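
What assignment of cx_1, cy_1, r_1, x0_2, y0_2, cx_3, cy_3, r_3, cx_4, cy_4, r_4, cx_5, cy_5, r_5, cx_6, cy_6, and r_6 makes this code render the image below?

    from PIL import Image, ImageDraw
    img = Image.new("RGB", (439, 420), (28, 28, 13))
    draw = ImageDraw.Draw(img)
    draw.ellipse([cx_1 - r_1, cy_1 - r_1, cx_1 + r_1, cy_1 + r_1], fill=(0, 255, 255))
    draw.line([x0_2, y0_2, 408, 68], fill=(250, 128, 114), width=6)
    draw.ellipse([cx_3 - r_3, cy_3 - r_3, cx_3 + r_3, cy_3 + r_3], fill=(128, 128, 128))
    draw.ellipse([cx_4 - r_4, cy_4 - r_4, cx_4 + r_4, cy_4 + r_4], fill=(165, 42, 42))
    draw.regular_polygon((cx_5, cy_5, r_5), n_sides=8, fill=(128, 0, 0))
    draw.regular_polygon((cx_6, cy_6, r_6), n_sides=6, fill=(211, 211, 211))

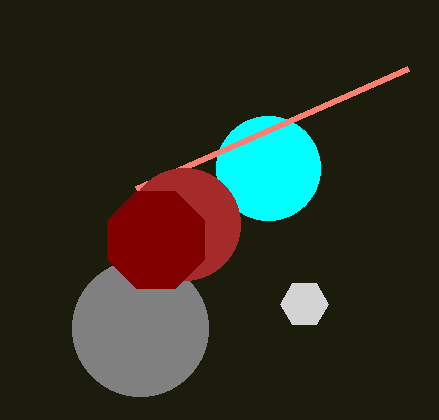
cx_1 = 268; cy_1 = 168; r_1 = 52; x0_2 = 136; y0_2 = 188; cx_3 = 140; cy_3 = 328; r_3 = 68; cx_4 = 184; cy_4 = 224; r_4 = 56; cx_5 = 156; cy_5 = 240; r_5 = 52; cx_6 = 304; cy_6 = 304; r_6 = 24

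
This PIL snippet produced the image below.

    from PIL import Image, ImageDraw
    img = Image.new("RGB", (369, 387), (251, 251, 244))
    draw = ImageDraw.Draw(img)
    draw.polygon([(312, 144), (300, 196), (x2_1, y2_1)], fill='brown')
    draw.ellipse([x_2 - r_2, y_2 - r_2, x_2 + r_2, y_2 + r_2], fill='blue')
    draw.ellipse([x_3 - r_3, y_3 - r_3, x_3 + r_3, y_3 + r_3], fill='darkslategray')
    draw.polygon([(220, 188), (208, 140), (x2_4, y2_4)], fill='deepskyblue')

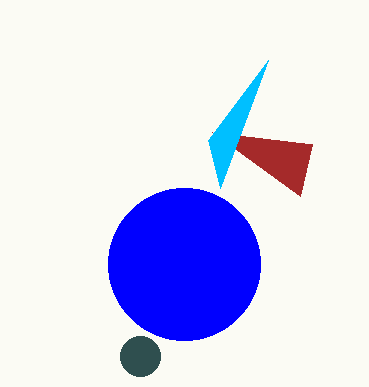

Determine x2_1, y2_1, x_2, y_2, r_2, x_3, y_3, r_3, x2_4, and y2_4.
x2_1 = 212, y2_1 = 132, x_2 = 184, y_2 = 264, r_2 = 76, x_3 = 140, y_3 = 356, r_3 = 20, x2_4 = 268, y2_4 = 60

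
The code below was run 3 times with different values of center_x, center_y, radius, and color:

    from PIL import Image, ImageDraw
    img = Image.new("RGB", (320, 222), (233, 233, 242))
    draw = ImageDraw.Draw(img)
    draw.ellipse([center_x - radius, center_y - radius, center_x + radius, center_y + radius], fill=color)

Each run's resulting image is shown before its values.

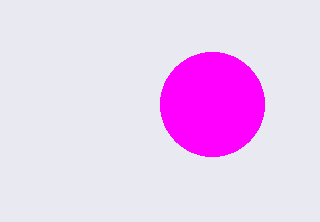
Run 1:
center_x = 212
center_y = 104
radius = 52
color = 'magenta'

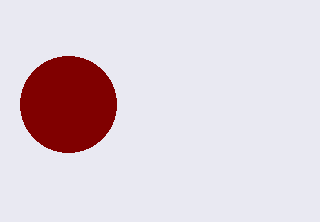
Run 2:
center_x = 68; center_y = 104; radius = 48; color = 'maroon'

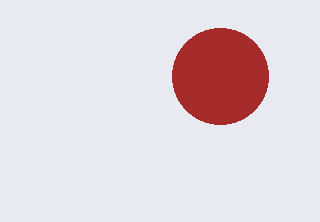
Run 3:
center_x = 220
center_y = 76
radius = 48
color = 'brown'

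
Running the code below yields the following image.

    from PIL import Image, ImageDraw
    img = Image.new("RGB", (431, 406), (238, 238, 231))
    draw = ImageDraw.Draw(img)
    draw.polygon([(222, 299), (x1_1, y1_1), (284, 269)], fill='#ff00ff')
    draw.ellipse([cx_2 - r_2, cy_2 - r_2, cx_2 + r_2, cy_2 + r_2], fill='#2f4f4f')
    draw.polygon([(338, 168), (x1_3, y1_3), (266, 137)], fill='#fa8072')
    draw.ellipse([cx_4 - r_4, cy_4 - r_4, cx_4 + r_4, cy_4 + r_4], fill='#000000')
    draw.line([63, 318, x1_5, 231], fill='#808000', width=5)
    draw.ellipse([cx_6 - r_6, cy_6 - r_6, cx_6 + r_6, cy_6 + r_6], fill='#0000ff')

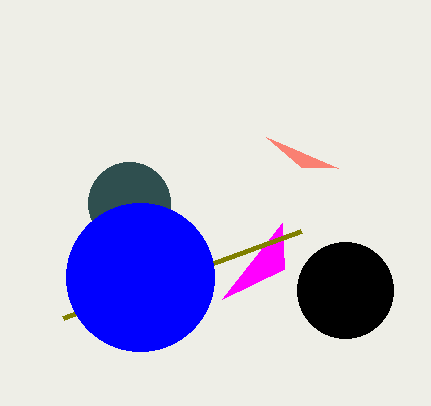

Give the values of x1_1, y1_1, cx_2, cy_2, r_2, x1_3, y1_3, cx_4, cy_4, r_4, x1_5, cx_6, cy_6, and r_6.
x1_1 = 282, y1_1 = 223, cx_2 = 129, cy_2 = 203, r_2 = 41, x1_3 = 301, y1_3 = 167, cx_4 = 345, cy_4 = 290, r_4 = 48, x1_5 = 301, cx_6 = 140, cy_6 = 277, r_6 = 74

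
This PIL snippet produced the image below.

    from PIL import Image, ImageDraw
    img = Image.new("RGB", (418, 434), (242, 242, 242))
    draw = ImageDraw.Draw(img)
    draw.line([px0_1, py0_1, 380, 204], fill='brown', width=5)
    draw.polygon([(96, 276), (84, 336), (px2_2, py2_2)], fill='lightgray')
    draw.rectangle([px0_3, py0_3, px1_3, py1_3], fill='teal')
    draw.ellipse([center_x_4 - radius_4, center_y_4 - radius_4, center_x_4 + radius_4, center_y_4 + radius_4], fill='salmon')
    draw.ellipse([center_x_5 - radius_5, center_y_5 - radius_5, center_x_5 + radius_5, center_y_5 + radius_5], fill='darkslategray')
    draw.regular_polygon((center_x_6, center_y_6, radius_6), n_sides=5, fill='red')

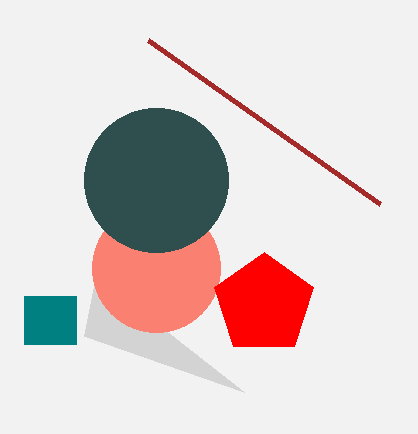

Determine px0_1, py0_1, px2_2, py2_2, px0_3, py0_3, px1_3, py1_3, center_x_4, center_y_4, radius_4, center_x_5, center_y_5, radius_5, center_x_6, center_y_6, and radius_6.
px0_1 = 148, py0_1 = 40, px2_2 = 244, py2_2 = 392, px0_3 = 24, py0_3 = 296, px1_3 = 76, py1_3 = 344, center_x_4 = 156, center_y_4 = 268, radius_4 = 64, center_x_5 = 156, center_y_5 = 180, radius_5 = 72, center_x_6 = 264, center_y_6 = 304, radius_6 = 52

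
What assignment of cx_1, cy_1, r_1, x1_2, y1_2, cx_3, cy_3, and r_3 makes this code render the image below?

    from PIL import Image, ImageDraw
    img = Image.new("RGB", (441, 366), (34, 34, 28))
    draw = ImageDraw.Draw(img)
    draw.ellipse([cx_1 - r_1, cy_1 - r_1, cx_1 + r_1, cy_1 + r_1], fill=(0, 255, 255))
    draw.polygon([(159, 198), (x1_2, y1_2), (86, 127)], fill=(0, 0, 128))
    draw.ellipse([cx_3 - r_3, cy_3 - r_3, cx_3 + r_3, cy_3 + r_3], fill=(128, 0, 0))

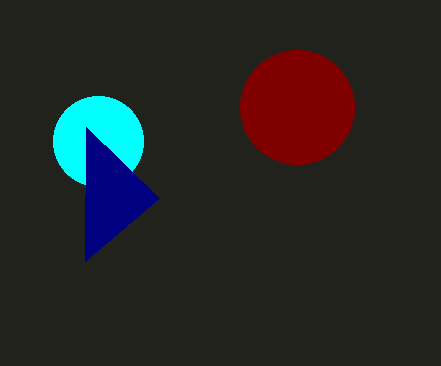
cx_1 = 98; cy_1 = 141; r_1 = 45; x1_2 = 85; y1_2 = 261; cx_3 = 297; cy_3 = 107; r_3 = 57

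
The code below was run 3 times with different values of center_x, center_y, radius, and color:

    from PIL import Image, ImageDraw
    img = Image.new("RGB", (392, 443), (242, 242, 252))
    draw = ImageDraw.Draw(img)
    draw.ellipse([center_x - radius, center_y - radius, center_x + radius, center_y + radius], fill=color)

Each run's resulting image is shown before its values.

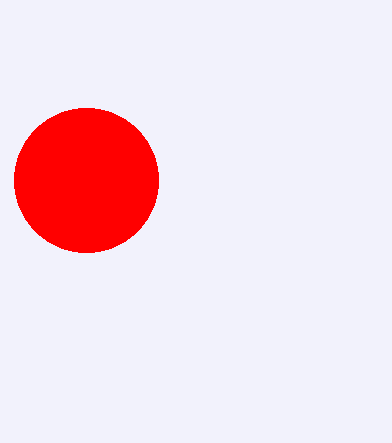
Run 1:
center_x = 86
center_y = 180
radius = 72
color = 'red'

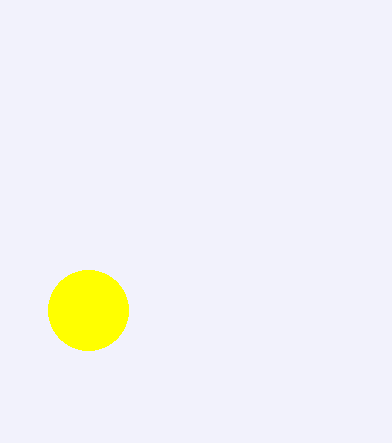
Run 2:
center_x = 88, center_y = 310, radius = 40, color = 'yellow'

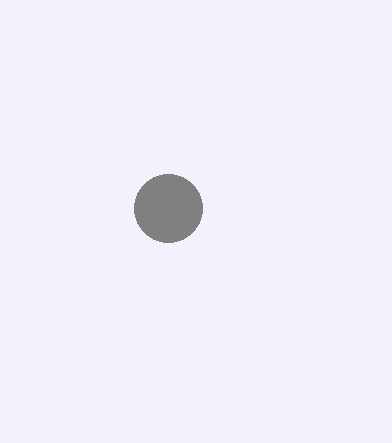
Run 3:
center_x = 168
center_y = 208
radius = 34
color = 'gray'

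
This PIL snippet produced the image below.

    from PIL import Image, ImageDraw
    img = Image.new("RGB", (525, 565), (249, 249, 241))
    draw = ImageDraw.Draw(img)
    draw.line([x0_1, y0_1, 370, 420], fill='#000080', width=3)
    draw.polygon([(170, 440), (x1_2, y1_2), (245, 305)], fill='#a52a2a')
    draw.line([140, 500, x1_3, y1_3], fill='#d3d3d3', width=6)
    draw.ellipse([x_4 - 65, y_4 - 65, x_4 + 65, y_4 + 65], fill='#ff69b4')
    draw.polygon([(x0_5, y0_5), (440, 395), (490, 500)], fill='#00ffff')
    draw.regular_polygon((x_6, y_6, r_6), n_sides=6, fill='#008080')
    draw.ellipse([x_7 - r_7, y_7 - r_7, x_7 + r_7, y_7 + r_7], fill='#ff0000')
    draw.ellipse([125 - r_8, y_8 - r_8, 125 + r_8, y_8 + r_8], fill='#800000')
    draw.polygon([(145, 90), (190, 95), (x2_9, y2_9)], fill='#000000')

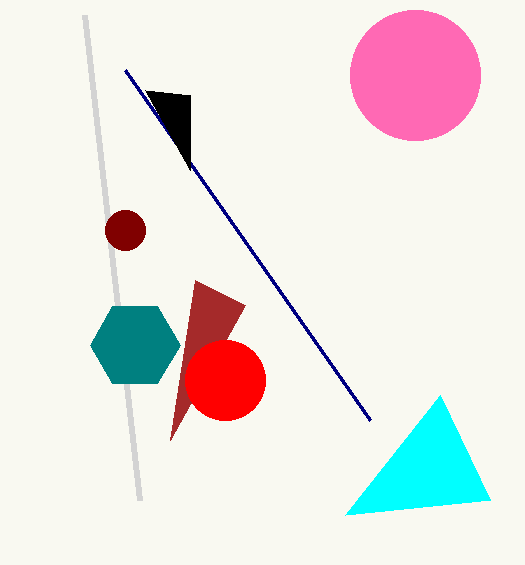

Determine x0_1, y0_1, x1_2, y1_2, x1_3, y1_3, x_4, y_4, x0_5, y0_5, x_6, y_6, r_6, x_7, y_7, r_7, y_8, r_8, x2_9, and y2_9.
x0_1 = 125, y0_1 = 70, x1_2 = 195, y1_2 = 280, x1_3 = 85, y1_3 = 15, x_4 = 415, y_4 = 75, x0_5 = 345, y0_5 = 515, x_6 = 135, y_6 = 345, r_6 = 45, x_7 = 225, y_7 = 380, r_7 = 40, y_8 = 230, r_8 = 20, x2_9 = 190, y2_9 = 170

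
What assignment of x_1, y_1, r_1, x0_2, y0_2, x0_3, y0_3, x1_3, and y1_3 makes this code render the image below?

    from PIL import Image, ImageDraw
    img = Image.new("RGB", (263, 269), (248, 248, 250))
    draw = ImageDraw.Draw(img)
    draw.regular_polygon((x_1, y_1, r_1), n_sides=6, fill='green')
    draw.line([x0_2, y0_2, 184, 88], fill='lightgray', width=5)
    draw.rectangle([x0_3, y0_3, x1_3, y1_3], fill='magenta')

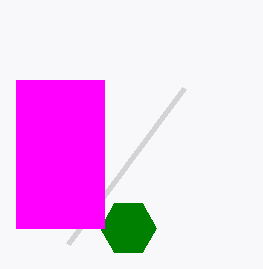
x_1 = 128; y_1 = 228; r_1 = 28; x0_2 = 68; y0_2 = 244; x0_3 = 16; y0_3 = 80; x1_3 = 104; y1_3 = 228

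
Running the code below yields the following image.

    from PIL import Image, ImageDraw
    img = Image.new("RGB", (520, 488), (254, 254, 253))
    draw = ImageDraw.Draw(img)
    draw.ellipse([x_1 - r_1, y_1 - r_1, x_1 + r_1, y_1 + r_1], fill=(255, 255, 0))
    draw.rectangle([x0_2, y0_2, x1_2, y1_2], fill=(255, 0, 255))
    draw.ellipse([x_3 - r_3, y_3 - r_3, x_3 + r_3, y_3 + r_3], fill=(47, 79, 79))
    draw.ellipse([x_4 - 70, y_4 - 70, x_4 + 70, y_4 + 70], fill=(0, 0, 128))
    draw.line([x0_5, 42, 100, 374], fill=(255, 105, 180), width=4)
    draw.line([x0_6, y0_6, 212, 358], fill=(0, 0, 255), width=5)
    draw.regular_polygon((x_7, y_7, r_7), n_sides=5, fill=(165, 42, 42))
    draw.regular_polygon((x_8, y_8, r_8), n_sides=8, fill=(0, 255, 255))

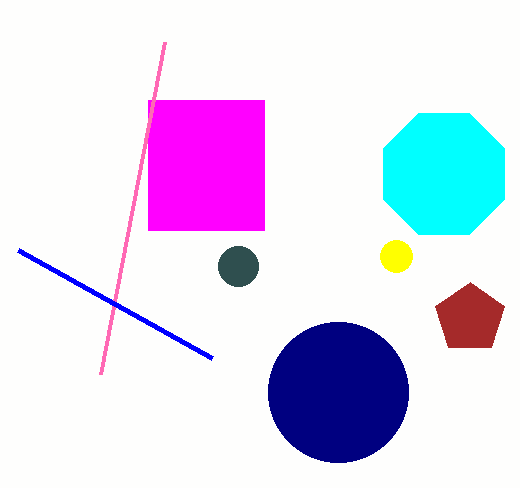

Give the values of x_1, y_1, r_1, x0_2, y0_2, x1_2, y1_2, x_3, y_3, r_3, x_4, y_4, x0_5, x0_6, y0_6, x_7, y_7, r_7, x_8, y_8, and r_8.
x_1 = 396, y_1 = 256, r_1 = 16, x0_2 = 148, y0_2 = 100, x1_2 = 264, y1_2 = 230, x_3 = 238, y_3 = 266, r_3 = 20, x_4 = 338, y_4 = 392, x0_5 = 164, x0_6 = 18, y0_6 = 250, x_7 = 470, y_7 = 318, r_7 = 36, x_8 = 444, y_8 = 174, r_8 = 66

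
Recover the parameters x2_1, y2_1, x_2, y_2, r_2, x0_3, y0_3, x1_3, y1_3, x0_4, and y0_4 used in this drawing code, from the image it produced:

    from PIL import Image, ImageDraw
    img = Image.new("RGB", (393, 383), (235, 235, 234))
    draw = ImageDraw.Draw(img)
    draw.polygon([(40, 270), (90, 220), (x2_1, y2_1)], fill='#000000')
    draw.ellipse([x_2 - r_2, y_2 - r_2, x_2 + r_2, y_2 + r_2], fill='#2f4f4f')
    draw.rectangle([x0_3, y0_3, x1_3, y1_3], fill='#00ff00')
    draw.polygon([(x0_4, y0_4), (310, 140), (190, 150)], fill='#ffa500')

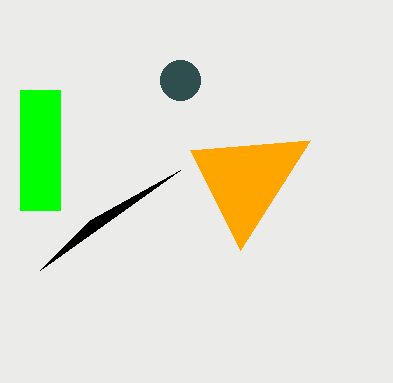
x2_1 = 180
y2_1 = 170
x_2 = 180
y_2 = 80
r_2 = 20
x0_3 = 20
y0_3 = 90
x1_3 = 60
y1_3 = 210
x0_4 = 240
y0_4 = 250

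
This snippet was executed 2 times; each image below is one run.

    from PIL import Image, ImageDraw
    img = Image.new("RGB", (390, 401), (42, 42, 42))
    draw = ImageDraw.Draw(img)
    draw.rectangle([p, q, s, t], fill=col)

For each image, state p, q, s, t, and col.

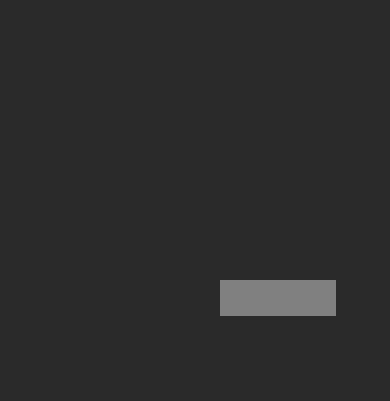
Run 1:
p = 220
q = 280
s = 335
t = 315
col = 'gray'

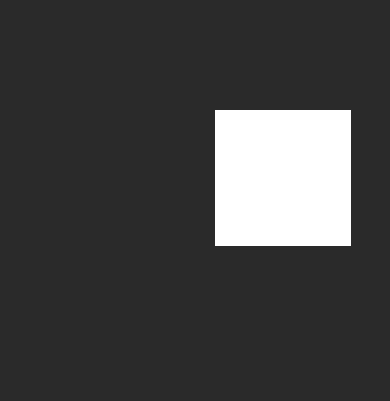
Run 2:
p = 215, q = 110, s = 350, t = 245, col = 'white'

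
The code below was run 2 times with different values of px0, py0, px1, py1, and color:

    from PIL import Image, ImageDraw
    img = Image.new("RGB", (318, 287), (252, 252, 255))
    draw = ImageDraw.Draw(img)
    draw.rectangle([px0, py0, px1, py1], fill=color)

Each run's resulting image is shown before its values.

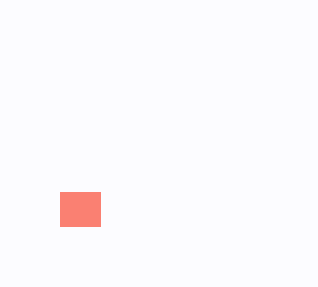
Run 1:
px0 = 60, py0 = 192, px1 = 100, py1 = 226, color = 'salmon'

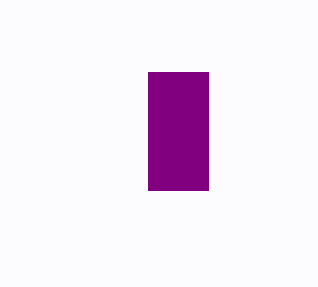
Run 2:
px0 = 148; py0 = 72; px1 = 208; py1 = 190; color = 'purple'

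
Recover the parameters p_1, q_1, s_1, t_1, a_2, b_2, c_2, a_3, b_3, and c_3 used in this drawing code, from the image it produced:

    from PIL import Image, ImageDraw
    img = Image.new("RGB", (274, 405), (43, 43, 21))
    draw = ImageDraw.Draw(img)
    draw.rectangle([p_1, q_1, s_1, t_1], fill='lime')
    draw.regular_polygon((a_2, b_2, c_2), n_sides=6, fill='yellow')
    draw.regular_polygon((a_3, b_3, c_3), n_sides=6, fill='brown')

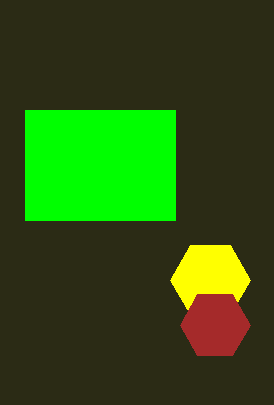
p_1 = 25; q_1 = 110; s_1 = 175; t_1 = 220; a_2 = 210; b_2 = 280; c_2 = 40; a_3 = 215; b_3 = 325; c_3 = 35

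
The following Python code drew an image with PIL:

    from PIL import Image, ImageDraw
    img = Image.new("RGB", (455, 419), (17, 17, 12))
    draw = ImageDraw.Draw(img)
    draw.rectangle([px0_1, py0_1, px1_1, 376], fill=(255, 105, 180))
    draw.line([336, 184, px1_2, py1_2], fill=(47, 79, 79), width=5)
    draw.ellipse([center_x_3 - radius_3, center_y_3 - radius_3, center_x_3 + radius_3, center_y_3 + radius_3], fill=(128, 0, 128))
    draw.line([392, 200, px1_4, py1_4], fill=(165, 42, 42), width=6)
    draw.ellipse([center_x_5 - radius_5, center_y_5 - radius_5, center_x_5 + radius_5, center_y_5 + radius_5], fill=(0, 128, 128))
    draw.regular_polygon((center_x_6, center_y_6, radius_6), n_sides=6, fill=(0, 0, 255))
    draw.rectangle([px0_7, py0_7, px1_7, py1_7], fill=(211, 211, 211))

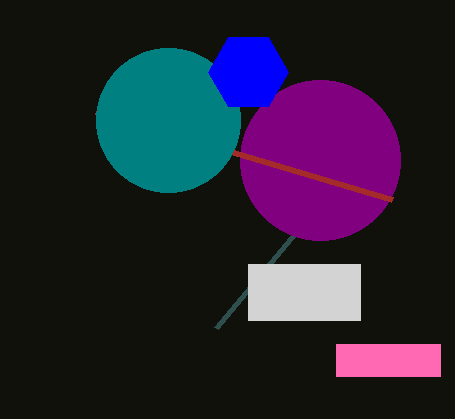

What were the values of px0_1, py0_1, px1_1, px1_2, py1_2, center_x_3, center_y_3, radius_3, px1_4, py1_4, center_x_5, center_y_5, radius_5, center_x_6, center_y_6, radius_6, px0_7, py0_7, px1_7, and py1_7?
px0_1 = 336; py0_1 = 344; px1_1 = 440; px1_2 = 216; py1_2 = 328; center_x_3 = 320; center_y_3 = 160; radius_3 = 80; px1_4 = 96; py1_4 = 112; center_x_5 = 168; center_y_5 = 120; radius_5 = 72; center_x_6 = 248; center_y_6 = 72; radius_6 = 40; px0_7 = 248; py0_7 = 264; px1_7 = 360; py1_7 = 320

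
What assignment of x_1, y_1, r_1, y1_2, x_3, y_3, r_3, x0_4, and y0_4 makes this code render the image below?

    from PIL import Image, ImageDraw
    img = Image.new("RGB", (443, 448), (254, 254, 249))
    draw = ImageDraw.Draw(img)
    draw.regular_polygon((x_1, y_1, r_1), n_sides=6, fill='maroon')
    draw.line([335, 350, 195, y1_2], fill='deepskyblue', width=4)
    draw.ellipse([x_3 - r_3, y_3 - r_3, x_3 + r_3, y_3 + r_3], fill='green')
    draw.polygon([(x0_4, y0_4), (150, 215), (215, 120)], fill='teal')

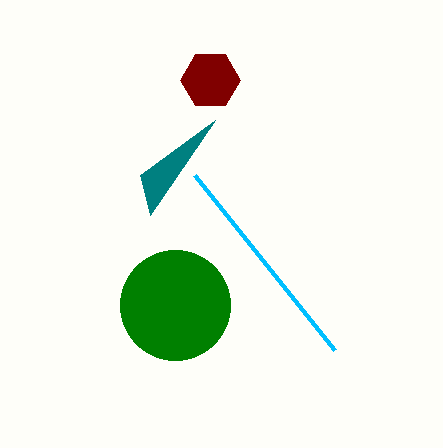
x_1 = 210, y_1 = 80, r_1 = 30, y1_2 = 175, x_3 = 175, y_3 = 305, r_3 = 55, x0_4 = 140, y0_4 = 175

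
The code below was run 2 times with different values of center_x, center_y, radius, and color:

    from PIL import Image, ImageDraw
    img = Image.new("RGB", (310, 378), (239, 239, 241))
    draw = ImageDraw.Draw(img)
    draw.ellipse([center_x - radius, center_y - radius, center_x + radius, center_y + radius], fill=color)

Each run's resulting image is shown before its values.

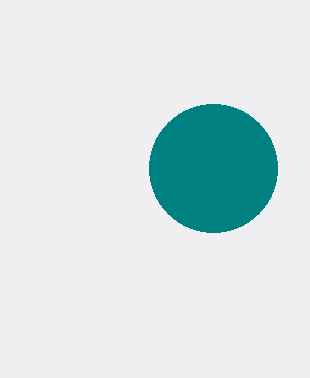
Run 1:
center_x = 213, center_y = 168, radius = 64, color = 'teal'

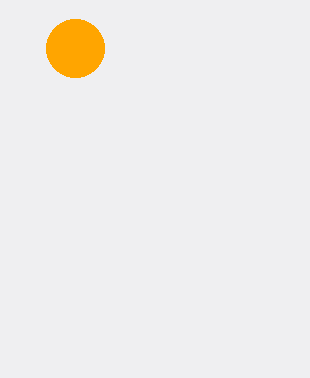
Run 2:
center_x = 75
center_y = 48
radius = 29
color = 'orange'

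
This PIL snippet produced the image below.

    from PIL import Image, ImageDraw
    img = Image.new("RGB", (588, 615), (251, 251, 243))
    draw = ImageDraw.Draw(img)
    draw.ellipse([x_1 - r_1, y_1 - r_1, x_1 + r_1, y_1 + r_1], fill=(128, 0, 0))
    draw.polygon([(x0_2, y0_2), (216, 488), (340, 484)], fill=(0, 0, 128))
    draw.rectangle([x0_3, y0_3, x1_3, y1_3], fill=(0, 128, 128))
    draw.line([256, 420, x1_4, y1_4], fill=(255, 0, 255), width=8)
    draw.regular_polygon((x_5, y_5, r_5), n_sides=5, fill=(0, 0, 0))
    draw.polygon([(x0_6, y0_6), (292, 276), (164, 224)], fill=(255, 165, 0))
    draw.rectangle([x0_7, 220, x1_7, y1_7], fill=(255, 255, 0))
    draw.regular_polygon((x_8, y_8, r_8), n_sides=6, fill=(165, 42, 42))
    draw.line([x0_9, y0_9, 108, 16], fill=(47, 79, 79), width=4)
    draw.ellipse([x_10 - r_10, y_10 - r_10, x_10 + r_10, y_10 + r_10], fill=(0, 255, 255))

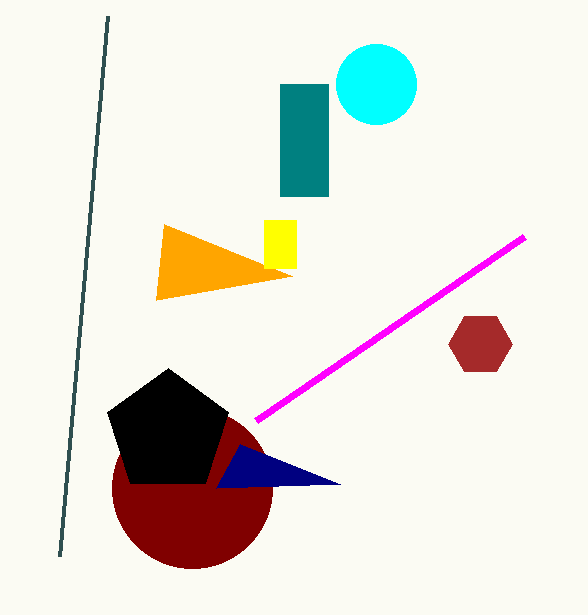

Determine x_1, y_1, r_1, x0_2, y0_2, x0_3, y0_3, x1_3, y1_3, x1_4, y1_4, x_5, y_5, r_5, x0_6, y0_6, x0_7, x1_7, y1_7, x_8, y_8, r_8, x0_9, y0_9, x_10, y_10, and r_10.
x_1 = 192; y_1 = 488; r_1 = 80; x0_2 = 240; y0_2 = 444; x0_3 = 280; y0_3 = 84; x1_3 = 328; y1_3 = 196; x1_4 = 524; y1_4 = 236; x_5 = 168; y_5 = 432; r_5 = 64; x0_6 = 156; y0_6 = 300; x0_7 = 264; x1_7 = 296; y1_7 = 268; x_8 = 480; y_8 = 344; r_8 = 32; x0_9 = 60; y0_9 = 556; x_10 = 376; y_10 = 84; r_10 = 40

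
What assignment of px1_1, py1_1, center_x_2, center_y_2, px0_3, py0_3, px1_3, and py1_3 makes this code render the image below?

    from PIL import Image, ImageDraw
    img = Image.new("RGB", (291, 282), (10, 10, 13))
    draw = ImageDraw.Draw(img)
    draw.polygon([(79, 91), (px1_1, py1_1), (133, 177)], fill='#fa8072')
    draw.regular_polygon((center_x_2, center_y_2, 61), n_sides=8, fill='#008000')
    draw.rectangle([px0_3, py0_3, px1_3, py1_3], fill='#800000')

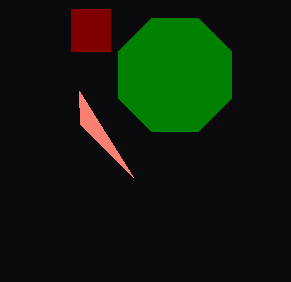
px1_1 = 80; py1_1 = 124; center_x_2 = 175; center_y_2 = 75; px0_3 = 71; py0_3 = 9; px1_3 = 110; py1_3 = 51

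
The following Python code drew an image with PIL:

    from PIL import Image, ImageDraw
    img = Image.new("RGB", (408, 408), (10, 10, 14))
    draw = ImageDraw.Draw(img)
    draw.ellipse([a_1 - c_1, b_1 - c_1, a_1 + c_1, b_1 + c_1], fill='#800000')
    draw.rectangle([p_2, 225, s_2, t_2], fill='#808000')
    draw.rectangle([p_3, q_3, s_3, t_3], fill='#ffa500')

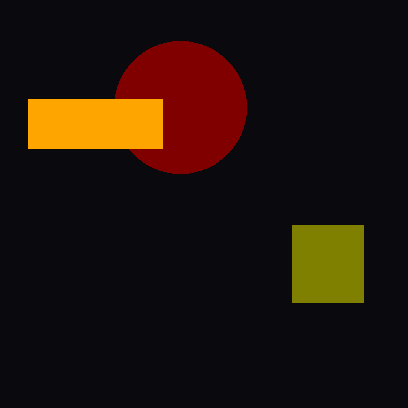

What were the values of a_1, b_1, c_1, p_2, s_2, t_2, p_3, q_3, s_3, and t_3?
a_1 = 180; b_1 = 107; c_1 = 66; p_2 = 292; s_2 = 363; t_2 = 302; p_3 = 28; q_3 = 99; s_3 = 162; t_3 = 148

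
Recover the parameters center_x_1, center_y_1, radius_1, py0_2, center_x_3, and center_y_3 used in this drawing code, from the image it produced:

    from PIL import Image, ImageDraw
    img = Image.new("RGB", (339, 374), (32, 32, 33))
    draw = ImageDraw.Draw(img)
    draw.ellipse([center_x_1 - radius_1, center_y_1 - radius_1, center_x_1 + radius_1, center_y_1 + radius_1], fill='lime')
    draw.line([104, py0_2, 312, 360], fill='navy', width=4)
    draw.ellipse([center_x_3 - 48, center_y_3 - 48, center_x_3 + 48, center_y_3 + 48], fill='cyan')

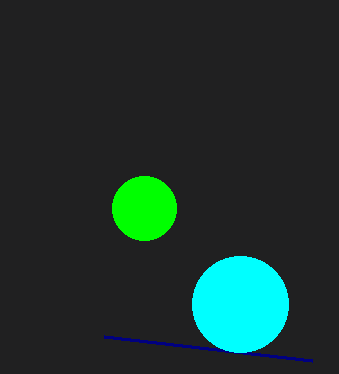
center_x_1 = 144; center_y_1 = 208; radius_1 = 32; py0_2 = 336; center_x_3 = 240; center_y_3 = 304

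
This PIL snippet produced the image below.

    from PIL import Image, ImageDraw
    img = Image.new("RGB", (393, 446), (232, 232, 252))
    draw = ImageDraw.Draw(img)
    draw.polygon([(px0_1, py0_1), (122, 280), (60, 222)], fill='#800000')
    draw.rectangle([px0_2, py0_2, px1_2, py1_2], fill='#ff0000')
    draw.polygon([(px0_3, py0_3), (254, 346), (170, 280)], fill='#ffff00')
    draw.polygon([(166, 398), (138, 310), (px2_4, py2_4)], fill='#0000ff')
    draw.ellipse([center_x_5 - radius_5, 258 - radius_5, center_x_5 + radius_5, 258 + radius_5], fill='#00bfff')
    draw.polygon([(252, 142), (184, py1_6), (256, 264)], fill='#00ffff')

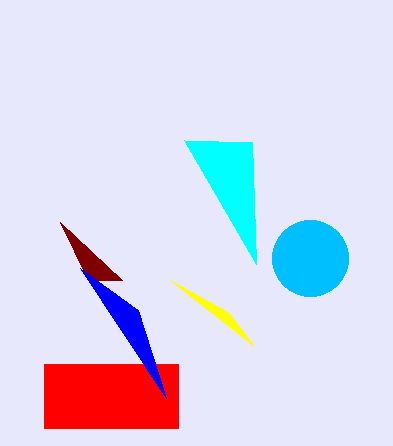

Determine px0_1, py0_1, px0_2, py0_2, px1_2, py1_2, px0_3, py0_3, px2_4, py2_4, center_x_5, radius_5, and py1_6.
px0_1 = 88; py0_1 = 280; px0_2 = 44; py0_2 = 364; px1_2 = 178; py1_2 = 428; px0_3 = 228; py0_3 = 312; px2_4 = 80; py2_4 = 268; center_x_5 = 310; radius_5 = 38; py1_6 = 140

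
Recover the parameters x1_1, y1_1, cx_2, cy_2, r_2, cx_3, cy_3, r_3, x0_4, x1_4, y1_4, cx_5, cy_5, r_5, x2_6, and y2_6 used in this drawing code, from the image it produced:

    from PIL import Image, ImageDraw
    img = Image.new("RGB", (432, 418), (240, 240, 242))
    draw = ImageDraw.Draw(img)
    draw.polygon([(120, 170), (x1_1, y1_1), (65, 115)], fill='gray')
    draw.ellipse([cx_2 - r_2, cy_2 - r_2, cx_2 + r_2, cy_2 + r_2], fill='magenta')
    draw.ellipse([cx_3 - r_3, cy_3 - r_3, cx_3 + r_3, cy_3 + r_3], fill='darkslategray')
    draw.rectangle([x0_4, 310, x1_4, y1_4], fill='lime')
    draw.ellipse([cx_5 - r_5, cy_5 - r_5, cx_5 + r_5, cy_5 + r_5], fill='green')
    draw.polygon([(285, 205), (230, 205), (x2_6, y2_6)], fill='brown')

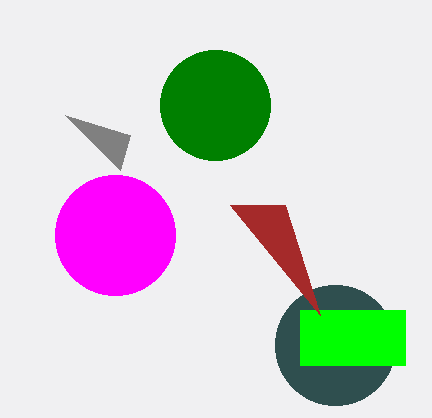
x1_1 = 130, y1_1 = 135, cx_2 = 115, cy_2 = 235, r_2 = 60, cx_3 = 335, cy_3 = 345, r_3 = 60, x0_4 = 300, x1_4 = 405, y1_4 = 365, cx_5 = 215, cy_5 = 105, r_5 = 55, x2_6 = 320, y2_6 = 315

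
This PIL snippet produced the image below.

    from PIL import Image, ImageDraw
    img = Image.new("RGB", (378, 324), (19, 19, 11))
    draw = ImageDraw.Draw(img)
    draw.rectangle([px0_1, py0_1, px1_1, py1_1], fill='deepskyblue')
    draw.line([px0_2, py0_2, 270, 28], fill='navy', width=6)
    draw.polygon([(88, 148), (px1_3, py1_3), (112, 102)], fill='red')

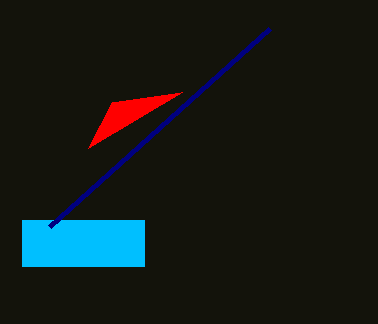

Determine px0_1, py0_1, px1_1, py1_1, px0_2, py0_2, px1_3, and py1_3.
px0_1 = 22; py0_1 = 220; px1_1 = 144; py1_1 = 266; px0_2 = 50; py0_2 = 226; px1_3 = 182; py1_3 = 92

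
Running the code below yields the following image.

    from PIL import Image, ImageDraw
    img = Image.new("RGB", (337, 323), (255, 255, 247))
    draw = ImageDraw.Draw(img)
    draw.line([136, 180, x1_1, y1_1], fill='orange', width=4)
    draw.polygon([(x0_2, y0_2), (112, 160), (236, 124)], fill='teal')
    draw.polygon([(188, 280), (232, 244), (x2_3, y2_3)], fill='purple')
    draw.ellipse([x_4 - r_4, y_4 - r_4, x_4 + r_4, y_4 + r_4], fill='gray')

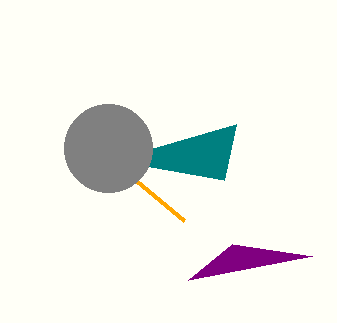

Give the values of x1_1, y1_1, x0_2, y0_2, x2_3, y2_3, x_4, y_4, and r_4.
x1_1 = 184
y1_1 = 220
x0_2 = 224
y0_2 = 180
x2_3 = 312
y2_3 = 256
x_4 = 108
y_4 = 148
r_4 = 44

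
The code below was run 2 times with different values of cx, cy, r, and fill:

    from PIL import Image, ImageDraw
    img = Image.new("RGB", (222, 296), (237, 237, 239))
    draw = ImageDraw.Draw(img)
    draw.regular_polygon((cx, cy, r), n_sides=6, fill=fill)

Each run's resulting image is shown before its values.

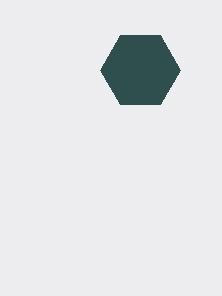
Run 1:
cx = 140, cy = 70, r = 40, fill = 'darkslategray'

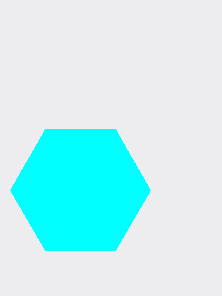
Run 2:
cx = 80, cy = 190, r = 70, fill = 'cyan'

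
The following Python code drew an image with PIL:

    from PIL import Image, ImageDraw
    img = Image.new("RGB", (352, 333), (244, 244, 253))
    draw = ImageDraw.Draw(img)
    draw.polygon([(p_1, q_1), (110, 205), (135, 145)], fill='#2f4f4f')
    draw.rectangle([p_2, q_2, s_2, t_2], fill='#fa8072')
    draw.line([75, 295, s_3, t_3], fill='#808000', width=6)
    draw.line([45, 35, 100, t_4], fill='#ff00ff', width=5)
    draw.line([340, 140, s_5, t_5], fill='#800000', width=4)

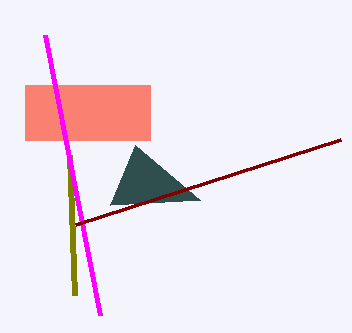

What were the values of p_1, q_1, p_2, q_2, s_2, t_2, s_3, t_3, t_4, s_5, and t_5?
p_1 = 200
q_1 = 200
p_2 = 25
q_2 = 85
s_2 = 150
t_2 = 140
s_3 = 70
t_3 = 155
t_4 = 315
s_5 = 75
t_5 = 225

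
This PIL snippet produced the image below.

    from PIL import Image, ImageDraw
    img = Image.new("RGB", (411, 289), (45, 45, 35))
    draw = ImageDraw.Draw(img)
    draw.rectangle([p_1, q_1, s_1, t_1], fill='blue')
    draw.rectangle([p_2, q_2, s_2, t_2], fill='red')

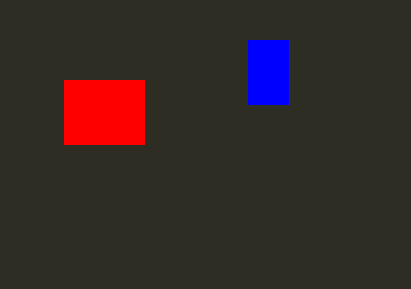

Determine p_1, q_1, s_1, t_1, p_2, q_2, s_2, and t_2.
p_1 = 248; q_1 = 40; s_1 = 288; t_1 = 104; p_2 = 64; q_2 = 80; s_2 = 144; t_2 = 144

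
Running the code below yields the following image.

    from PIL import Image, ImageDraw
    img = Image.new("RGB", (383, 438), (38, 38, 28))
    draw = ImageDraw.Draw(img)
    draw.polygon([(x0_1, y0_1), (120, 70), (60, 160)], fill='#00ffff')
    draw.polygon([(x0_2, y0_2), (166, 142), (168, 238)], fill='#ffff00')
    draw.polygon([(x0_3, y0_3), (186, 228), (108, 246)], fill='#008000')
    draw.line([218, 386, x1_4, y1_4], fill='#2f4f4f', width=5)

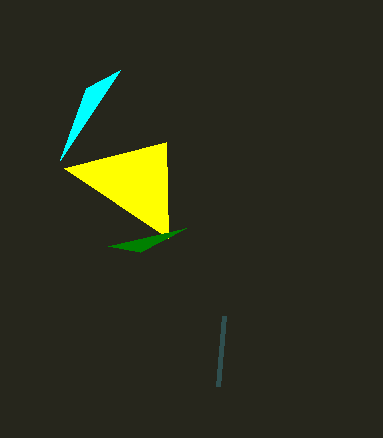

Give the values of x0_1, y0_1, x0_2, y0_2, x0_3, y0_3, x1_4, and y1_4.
x0_1 = 86
y0_1 = 88
x0_2 = 64
y0_2 = 168
x0_3 = 140
y0_3 = 252
x1_4 = 224
y1_4 = 316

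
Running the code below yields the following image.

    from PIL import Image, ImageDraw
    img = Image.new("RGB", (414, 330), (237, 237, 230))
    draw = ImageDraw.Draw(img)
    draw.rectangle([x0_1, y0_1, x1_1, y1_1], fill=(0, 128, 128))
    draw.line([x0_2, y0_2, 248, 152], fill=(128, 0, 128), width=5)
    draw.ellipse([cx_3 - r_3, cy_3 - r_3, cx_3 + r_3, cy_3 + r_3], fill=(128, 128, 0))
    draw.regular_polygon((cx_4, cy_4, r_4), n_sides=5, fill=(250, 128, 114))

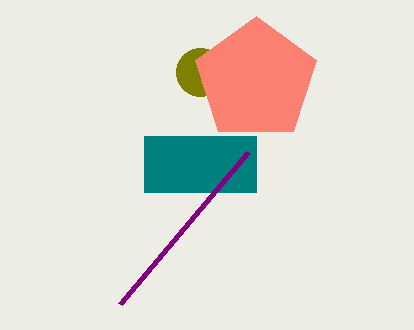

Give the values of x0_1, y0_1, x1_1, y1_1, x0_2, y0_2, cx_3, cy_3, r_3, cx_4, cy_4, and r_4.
x0_1 = 144
y0_1 = 136
x1_1 = 256
y1_1 = 192
x0_2 = 120
y0_2 = 304
cx_3 = 200
cy_3 = 72
r_3 = 24
cx_4 = 256
cy_4 = 80
r_4 = 64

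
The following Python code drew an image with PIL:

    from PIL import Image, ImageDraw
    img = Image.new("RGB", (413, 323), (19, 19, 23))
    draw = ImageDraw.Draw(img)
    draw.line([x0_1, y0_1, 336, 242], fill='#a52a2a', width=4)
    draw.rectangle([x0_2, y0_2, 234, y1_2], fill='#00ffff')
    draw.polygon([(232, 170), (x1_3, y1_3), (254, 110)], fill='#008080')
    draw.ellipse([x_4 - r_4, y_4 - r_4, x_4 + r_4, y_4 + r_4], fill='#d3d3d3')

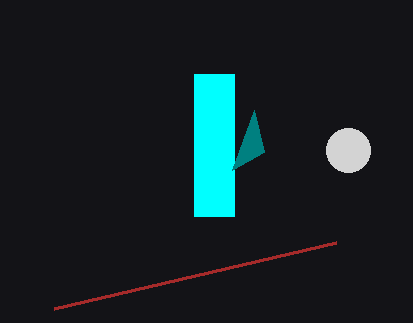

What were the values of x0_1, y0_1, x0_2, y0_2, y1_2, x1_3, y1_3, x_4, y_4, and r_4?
x0_1 = 54; y0_1 = 308; x0_2 = 194; y0_2 = 74; y1_2 = 216; x1_3 = 264; y1_3 = 152; x_4 = 348; y_4 = 150; r_4 = 22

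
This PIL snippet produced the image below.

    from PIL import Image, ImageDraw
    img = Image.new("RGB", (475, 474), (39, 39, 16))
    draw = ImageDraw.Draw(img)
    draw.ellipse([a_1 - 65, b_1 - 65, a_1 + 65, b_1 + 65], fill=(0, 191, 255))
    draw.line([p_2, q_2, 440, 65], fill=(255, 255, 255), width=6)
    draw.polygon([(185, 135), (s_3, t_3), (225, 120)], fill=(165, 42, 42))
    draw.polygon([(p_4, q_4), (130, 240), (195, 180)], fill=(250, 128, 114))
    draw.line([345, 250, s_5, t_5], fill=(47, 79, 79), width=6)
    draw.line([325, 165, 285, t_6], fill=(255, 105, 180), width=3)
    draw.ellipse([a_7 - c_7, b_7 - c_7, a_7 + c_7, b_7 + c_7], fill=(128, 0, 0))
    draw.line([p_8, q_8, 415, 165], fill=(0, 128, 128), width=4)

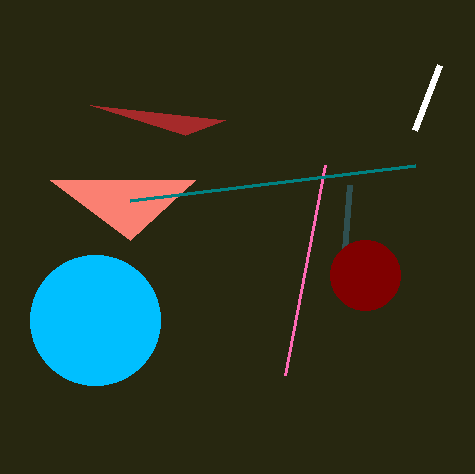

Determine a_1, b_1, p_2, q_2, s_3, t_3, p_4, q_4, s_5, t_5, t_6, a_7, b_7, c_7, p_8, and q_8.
a_1 = 95, b_1 = 320, p_2 = 415, q_2 = 130, s_3 = 90, t_3 = 105, p_4 = 50, q_4 = 180, s_5 = 350, t_5 = 185, t_6 = 375, a_7 = 365, b_7 = 275, c_7 = 35, p_8 = 130, q_8 = 200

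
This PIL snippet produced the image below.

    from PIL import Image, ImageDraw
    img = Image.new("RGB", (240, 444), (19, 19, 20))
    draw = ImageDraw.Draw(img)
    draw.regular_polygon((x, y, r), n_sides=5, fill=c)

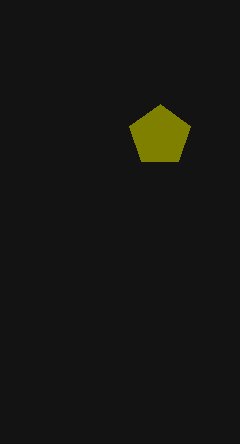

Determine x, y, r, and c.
x = 160
y = 136
r = 32
c = 'olive'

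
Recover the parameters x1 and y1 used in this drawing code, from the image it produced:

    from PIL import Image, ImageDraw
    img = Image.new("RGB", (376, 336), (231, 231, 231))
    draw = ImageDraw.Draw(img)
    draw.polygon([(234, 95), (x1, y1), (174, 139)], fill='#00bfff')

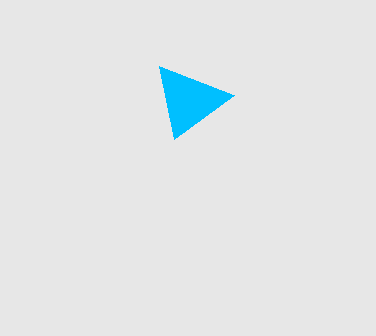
x1 = 159; y1 = 66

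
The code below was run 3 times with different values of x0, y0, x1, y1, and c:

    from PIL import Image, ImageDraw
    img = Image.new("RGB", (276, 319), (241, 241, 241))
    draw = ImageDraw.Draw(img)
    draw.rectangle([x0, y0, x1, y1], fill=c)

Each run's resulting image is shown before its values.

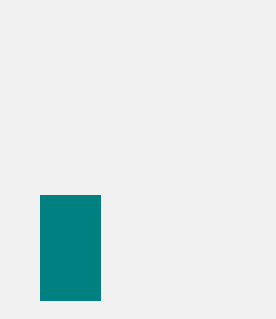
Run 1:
x0 = 40; y0 = 195; x1 = 100; y1 = 300; c = 'teal'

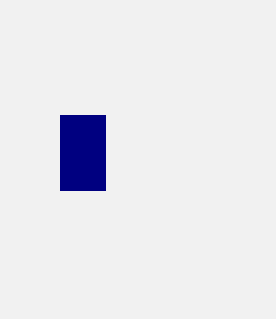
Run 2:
x0 = 60
y0 = 115
x1 = 105
y1 = 190
c = 'navy'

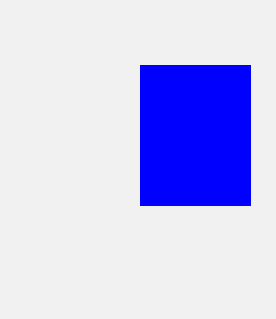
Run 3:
x0 = 140; y0 = 65; x1 = 250; y1 = 205; c = 'blue'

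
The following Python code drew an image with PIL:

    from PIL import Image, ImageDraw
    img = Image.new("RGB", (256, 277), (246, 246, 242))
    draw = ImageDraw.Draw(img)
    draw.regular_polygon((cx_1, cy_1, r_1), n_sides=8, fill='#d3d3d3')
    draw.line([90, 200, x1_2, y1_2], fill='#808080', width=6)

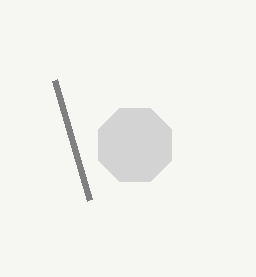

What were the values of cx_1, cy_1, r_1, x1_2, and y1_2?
cx_1 = 135
cy_1 = 145
r_1 = 40
x1_2 = 55
y1_2 = 80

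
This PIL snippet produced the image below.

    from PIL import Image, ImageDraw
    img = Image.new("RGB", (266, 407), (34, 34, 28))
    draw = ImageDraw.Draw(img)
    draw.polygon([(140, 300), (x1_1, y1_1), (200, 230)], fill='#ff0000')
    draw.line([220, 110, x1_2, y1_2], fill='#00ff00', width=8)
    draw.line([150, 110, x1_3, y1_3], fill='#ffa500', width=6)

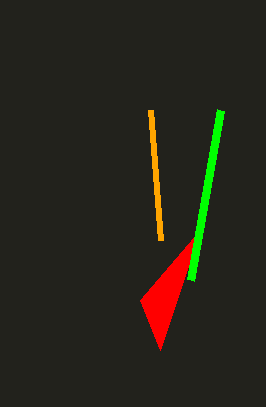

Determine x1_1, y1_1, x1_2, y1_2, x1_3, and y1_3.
x1_1 = 160; y1_1 = 350; x1_2 = 190; y1_2 = 280; x1_3 = 160; y1_3 = 240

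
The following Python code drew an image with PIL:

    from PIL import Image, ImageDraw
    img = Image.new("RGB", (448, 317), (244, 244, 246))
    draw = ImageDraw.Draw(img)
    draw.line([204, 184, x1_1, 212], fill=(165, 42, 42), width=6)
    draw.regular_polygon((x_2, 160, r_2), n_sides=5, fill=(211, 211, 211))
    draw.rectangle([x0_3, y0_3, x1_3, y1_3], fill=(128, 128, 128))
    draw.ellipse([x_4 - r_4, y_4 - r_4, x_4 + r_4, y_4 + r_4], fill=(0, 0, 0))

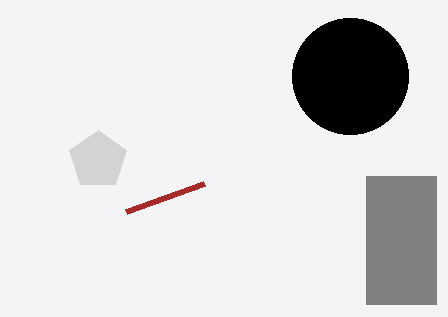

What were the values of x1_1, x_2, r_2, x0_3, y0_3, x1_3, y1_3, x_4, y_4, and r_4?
x1_1 = 126
x_2 = 98
r_2 = 30
x0_3 = 366
y0_3 = 176
x1_3 = 436
y1_3 = 304
x_4 = 350
y_4 = 76
r_4 = 58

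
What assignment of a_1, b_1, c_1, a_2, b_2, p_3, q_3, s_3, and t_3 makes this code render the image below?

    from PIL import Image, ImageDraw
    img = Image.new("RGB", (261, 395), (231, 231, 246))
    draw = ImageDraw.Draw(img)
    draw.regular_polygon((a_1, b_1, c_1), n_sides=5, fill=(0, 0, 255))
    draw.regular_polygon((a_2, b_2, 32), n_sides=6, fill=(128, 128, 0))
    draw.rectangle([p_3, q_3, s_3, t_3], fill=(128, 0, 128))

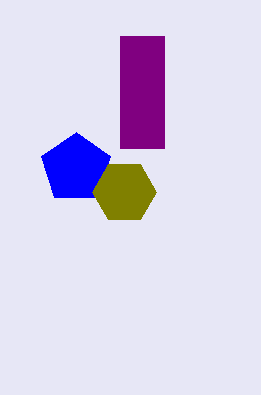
a_1 = 76, b_1 = 168, c_1 = 36, a_2 = 124, b_2 = 192, p_3 = 120, q_3 = 36, s_3 = 164, t_3 = 148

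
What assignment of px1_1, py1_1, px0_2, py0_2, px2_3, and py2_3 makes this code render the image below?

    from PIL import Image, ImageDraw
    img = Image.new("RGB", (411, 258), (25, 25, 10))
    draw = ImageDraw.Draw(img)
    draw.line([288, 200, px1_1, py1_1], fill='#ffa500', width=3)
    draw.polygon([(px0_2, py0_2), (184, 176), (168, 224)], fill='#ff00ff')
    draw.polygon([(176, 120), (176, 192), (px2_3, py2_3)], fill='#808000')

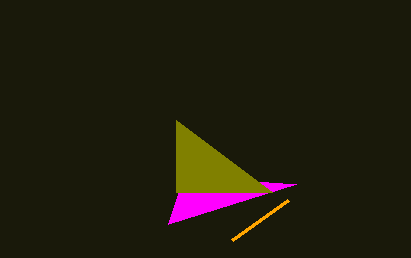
px1_1 = 232; py1_1 = 240; px0_2 = 296; py0_2 = 184; px2_3 = 272; py2_3 = 192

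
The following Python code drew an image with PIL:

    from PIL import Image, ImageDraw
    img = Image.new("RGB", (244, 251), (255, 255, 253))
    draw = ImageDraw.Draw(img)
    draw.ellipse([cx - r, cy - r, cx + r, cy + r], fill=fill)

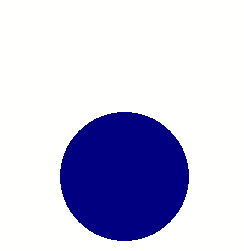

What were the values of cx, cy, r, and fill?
cx = 124; cy = 176; r = 64; fill = 'navy'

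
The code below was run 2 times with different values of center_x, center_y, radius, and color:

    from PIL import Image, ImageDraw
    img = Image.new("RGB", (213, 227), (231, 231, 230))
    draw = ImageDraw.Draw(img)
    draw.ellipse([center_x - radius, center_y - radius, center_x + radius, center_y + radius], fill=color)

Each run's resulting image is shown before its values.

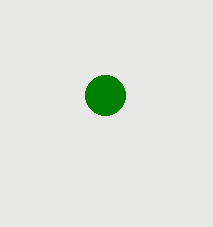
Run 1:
center_x = 105
center_y = 95
radius = 20
color = 'green'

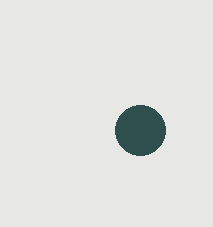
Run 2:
center_x = 140; center_y = 130; radius = 25; color = 'darkslategray'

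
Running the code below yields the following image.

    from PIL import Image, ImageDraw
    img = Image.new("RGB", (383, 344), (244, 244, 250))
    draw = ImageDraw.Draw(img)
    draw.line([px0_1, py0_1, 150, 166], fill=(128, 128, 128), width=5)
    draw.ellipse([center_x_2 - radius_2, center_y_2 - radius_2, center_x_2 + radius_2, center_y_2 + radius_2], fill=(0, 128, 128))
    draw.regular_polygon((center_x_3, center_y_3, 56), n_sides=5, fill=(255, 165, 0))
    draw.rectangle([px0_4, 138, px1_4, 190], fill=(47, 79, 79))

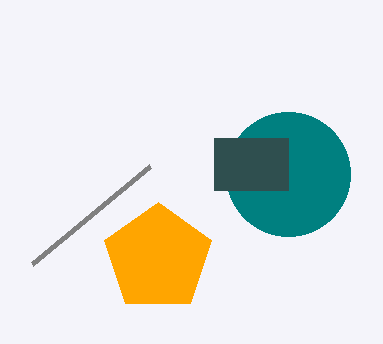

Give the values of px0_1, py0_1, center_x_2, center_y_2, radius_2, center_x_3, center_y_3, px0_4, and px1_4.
px0_1 = 32, py0_1 = 264, center_x_2 = 288, center_y_2 = 174, radius_2 = 62, center_x_3 = 158, center_y_3 = 258, px0_4 = 214, px1_4 = 288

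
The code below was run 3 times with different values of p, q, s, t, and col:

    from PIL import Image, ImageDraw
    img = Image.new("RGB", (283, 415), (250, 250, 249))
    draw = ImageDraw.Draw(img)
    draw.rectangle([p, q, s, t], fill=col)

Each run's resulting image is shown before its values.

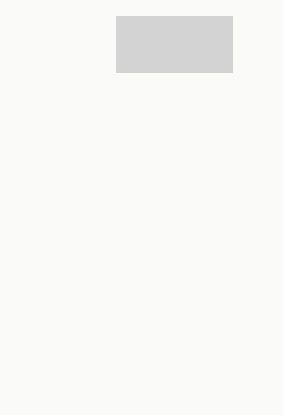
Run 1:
p = 116; q = 16; s = 232; t = 72; col = 'lightgray'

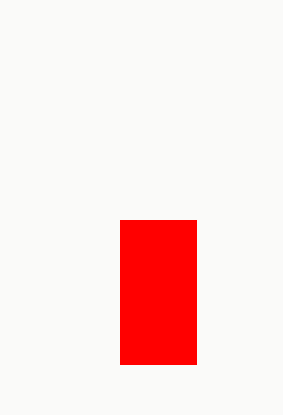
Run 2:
p = 120; q = 220; s = 196; t = 364; col = 'red'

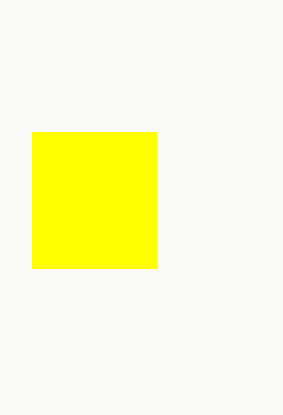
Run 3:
p = 32
q = 132
s = 156
t = 268
col = 'yellow'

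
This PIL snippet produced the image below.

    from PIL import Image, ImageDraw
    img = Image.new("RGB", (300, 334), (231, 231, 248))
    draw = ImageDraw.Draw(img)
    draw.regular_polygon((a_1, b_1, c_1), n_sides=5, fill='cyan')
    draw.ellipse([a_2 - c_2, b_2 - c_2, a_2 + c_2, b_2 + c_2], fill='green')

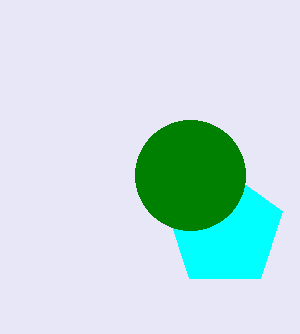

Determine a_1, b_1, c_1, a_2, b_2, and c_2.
a_1 = 225, b_1 = 230, c_1 = 60, a_2 = 190, b_2 = 175, c_2 = 55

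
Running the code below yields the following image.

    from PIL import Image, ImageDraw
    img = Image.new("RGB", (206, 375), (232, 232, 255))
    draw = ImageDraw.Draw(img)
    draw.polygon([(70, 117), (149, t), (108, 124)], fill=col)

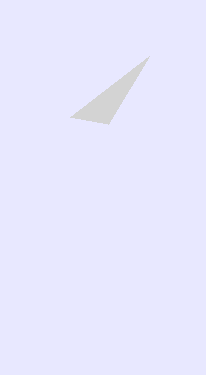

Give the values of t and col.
t = 56
col = 'lightgray'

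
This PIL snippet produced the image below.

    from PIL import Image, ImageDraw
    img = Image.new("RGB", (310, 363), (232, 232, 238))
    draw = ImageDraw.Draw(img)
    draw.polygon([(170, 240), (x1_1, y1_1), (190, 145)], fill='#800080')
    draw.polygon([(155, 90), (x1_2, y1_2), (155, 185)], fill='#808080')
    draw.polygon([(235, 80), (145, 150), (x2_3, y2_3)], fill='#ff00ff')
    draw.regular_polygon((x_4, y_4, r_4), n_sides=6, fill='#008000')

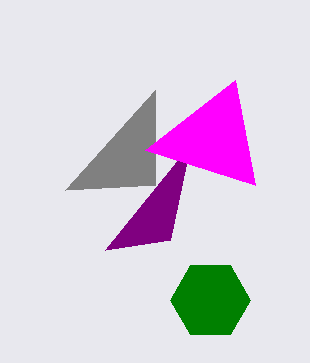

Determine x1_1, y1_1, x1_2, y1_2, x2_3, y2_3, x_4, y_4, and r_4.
x1_1 = 105
y1_1 = 250
x1_2 = 65
y1_2 = 190
x2_3 = 255
y2_3 = 185
x_4 = 210
y_4 = 300
r_4 = 40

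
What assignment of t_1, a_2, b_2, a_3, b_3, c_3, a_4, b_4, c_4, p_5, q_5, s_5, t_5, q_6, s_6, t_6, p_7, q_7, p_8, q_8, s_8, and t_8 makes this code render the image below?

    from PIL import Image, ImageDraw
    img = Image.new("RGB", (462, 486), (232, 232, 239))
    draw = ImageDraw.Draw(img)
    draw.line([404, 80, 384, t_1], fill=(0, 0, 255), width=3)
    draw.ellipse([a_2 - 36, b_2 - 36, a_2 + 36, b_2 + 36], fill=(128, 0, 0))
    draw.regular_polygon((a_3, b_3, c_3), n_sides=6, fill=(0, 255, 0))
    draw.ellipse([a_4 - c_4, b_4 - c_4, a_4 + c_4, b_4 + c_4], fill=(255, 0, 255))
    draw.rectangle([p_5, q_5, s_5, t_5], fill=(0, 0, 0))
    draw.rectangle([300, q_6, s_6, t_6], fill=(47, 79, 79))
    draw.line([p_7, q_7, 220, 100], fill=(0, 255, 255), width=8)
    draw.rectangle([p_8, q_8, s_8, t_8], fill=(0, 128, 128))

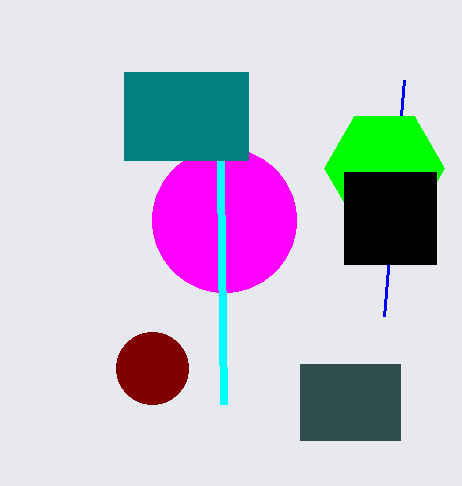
t_1 = 316
a_2 = 152
b_2 = 368
a_3 = 384
b_3 = 168
c_3 = 60
a_4 = 224
b_4 = 220
c_4 = 72
p_5 = 344
q_5 = 172
s_5 = 436
t_5 = 264
q_6 = 364
s_6 = 400
t_6 = 440
p_7 = 224
q_7 = 404
p_8 = 124
q_8 = 72
s_8 = 248
t_8 = 160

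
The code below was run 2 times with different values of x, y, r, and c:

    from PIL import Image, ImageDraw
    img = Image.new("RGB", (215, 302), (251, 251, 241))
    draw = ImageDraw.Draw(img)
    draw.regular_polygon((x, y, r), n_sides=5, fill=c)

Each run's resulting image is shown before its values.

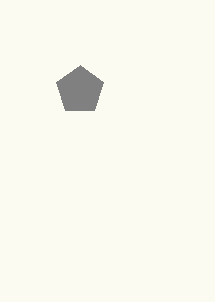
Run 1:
x = 80; y = 90; r = 25; c = 'gray'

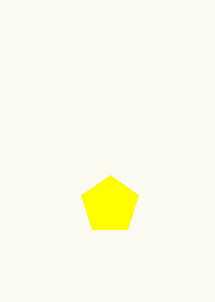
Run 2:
x = 110; y = 205; r = 30; c = 'yellow'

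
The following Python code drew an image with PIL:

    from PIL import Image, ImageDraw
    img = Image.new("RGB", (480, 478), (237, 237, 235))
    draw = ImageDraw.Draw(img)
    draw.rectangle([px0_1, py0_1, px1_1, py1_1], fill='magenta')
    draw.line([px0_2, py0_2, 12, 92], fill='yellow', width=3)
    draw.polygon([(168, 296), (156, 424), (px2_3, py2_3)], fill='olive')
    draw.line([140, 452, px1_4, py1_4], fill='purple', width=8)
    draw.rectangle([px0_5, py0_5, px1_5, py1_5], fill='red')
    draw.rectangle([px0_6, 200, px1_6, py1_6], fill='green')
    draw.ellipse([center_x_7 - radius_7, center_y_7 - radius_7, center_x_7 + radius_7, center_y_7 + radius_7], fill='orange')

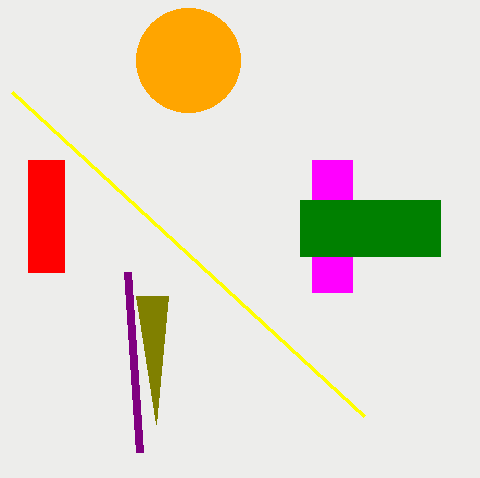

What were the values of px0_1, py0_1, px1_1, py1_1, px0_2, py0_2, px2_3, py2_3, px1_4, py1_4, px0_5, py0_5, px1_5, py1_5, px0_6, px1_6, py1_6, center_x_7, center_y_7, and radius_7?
px0_1 = 312; py0_1 = 160; px1_1 = 352; py1_1 = 292; px0_2 = 364; py0_2 = 416; px2_3 = 136; py2_3 = 296; px1_4 = 128; py1_4 = 272; px0_5 = 28; py0_5 = 160; px1_5 = 64; py1_5 = 272; px0_6 = 300; px1_6 = 440; py1_6 = 256; center_x_7 = 188; center_y_7 = 60; radius_7 = 52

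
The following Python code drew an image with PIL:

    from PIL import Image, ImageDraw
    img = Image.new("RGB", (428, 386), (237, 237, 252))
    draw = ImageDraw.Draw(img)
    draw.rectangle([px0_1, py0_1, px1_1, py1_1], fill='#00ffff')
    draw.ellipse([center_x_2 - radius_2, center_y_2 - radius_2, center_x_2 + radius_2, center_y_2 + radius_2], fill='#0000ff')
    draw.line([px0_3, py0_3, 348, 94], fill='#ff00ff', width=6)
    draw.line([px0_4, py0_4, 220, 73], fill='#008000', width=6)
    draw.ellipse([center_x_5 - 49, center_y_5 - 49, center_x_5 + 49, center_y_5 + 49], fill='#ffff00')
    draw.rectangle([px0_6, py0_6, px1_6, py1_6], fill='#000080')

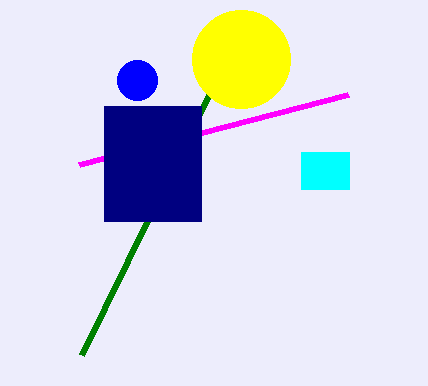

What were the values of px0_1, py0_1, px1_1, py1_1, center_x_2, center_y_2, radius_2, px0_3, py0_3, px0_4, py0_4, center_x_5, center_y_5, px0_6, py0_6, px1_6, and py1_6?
px0_1 = 301; py0_1 = 152; px1_1 = 349; py1_1 = 189; center_x_2 = 137; center_y_2 = 80; radius_2 = 20; px0_3 = 79; py0_3 = 164; px0_4 = 82; py0_4 = 355; center_x_5 = 241; center_y_5 = 59; px0_6 = 104; py0_6 = 106; px1_6 = 201; py1_6 = 221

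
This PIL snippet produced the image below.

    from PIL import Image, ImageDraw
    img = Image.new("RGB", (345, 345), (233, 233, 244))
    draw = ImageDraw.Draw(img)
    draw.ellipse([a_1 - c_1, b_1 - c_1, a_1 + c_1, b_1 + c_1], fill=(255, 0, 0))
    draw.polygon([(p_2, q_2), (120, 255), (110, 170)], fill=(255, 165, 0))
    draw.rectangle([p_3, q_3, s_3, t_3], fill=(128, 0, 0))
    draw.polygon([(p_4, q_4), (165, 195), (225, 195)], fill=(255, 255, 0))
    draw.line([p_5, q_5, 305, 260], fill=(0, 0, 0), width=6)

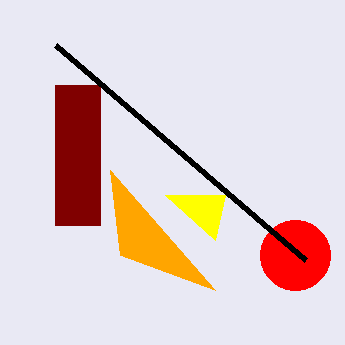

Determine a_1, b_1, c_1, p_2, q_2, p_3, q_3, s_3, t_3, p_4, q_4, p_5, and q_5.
a_1 = 295, b_1 = 255, c_1 = 35, p_2 = 215, q_2 = 290, p_3 = 55, q_3 = 85, s_3 = 100, t_3 = 225, p_4 = 215, q_4 = 240, p_5 = 55, q_5 = 45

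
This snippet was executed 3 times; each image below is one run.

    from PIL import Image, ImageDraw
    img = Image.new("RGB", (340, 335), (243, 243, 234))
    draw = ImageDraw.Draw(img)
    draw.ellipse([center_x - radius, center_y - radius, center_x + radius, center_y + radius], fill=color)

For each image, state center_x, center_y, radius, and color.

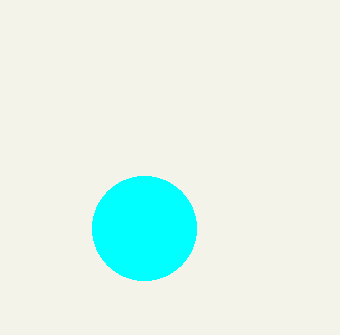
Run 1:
center_x = 144; center_y = 228; radius = 52; color = 'cyan'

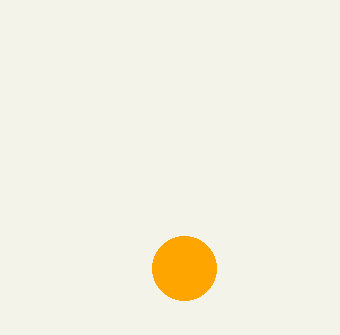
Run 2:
center_x = 184; center_y = 268; radius = 32; color = 'orange'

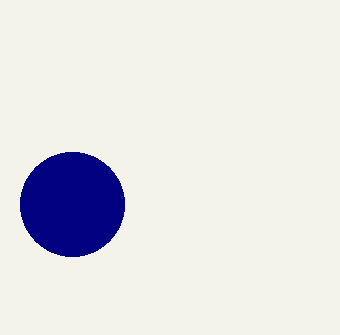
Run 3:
center_x = 72, center_y = 204, radius = 52, color = 'navy'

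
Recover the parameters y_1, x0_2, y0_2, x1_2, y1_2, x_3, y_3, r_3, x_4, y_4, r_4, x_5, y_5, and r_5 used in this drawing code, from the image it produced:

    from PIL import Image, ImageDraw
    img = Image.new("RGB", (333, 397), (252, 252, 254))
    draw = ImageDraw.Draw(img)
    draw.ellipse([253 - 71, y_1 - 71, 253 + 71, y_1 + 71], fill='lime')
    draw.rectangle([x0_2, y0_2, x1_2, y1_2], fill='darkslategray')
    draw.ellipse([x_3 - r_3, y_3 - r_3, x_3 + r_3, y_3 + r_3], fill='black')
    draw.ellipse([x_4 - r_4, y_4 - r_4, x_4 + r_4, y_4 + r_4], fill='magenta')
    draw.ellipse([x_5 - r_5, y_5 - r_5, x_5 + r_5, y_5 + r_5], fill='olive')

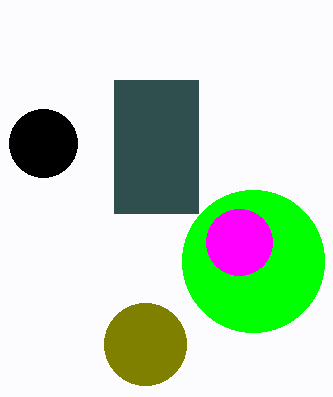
y_1 = 261
x0_2 = 114
y0_2 = 80
x1_2 = 198
y1_2 = 213
x_3 = 43
y_3 = 143
r_3 = 34
x_4 = 239
y_4 = 242
r_4 = 33
x_5 = 145
y_5 = 344
r_5 = 41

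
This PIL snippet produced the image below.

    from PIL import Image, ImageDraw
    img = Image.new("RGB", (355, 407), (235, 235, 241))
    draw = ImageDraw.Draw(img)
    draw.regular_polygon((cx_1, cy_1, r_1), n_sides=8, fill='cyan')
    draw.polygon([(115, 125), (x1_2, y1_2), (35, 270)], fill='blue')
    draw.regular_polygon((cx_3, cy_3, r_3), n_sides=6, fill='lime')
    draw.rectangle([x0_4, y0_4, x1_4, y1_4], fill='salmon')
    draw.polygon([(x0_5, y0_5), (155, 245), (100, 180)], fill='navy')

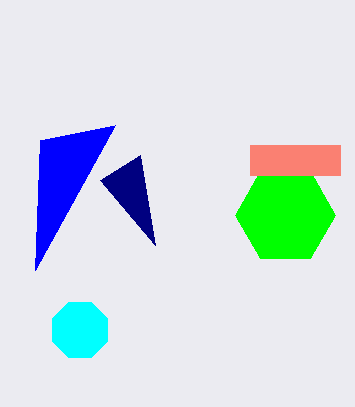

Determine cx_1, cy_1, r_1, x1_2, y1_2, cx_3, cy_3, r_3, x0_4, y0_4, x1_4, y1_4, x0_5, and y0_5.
cx_1 = 80; cy_1 = 330; r_1 = 30; x1_2 = 40; y1_2 = 140; cx_3 = 285; cy_3 = 215; r_3 = 50; x0_4 = 250; y0_4 = 145; x1_4 = 340; y1_4 = 175; x0_5 = 140; y0_5 = 155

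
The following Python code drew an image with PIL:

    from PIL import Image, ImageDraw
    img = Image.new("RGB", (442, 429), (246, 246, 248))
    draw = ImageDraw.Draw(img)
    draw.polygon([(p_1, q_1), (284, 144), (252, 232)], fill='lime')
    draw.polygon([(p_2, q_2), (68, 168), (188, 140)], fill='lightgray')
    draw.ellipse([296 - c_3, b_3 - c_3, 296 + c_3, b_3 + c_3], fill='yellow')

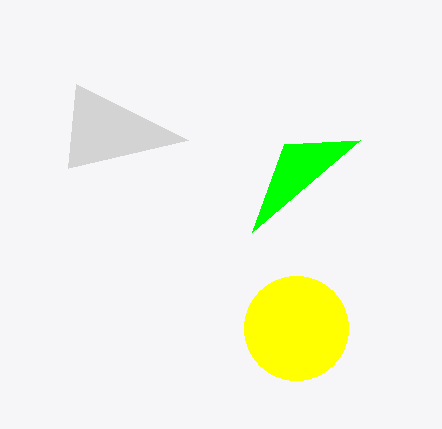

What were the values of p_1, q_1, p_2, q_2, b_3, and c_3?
p_1 = 360
q_1 = 140
p_2 = 76
q_2 = 84
b_3 = 328
c_3 = 52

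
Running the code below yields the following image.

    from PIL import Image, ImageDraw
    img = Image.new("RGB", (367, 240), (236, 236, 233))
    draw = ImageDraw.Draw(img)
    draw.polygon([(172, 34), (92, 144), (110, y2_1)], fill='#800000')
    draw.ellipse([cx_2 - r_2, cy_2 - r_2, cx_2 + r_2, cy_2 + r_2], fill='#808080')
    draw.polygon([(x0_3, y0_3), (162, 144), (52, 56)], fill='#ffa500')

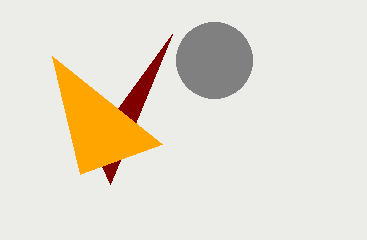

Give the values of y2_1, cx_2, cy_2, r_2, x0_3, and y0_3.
y2_1 = 184
cx_2 = 214
cy_2 = 60
r_2 = 38
x0_3 = 80
y0_3 = 174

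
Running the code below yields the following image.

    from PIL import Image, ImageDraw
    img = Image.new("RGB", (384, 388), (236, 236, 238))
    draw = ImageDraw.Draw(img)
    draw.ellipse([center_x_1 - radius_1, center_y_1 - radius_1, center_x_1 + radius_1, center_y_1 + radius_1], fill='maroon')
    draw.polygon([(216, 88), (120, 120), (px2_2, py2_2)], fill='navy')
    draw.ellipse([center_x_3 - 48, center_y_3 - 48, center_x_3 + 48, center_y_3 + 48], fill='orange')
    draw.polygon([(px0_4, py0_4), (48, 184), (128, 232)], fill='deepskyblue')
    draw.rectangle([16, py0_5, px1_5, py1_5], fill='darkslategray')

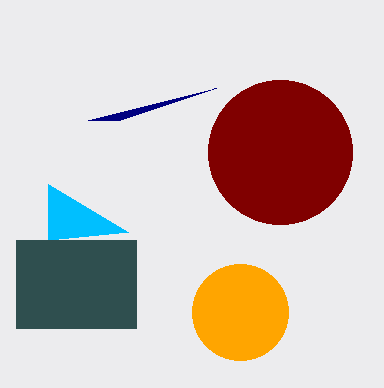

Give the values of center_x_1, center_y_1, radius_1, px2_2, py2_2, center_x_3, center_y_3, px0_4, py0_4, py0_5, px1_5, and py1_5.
center_x_1 = 280, center_y_1 = 152, radius_1 = 72, px2_2 = 88, py2_2 = 120, center_x_3 = 240, center_y_3 = 312, px0_4 = 48, py0_4 = 240, py0_5 = 240, px1_5 = 136, py1_5 = 328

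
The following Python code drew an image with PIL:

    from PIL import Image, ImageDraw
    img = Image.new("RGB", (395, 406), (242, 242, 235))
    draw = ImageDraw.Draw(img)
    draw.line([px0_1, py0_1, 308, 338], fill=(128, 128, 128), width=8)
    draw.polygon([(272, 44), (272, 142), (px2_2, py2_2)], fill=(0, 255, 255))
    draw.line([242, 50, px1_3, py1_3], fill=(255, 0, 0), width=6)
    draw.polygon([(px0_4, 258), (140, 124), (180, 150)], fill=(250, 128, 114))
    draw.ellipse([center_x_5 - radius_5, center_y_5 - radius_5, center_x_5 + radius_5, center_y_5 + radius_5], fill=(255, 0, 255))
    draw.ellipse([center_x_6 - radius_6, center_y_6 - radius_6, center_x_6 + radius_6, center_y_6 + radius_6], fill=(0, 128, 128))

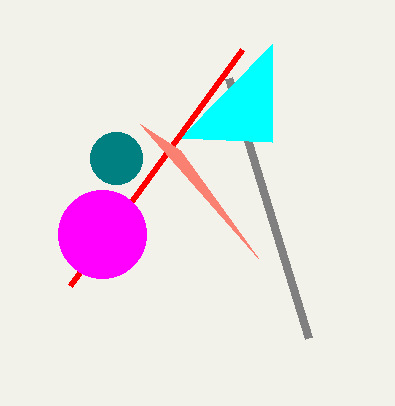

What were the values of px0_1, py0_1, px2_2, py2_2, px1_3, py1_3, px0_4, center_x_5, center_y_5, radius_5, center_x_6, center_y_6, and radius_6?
px0_1 = 228, py0_1 = 78, px2_2 = 180, py2_2 = 138, px1_3 = 70, py1_3 = 286, px0_4 = 258, center_x_5 = 102, center_y_5 = 234, radius_5 = 44, center_x_6 = 116, center_y_6 = 158, radius_6 = 26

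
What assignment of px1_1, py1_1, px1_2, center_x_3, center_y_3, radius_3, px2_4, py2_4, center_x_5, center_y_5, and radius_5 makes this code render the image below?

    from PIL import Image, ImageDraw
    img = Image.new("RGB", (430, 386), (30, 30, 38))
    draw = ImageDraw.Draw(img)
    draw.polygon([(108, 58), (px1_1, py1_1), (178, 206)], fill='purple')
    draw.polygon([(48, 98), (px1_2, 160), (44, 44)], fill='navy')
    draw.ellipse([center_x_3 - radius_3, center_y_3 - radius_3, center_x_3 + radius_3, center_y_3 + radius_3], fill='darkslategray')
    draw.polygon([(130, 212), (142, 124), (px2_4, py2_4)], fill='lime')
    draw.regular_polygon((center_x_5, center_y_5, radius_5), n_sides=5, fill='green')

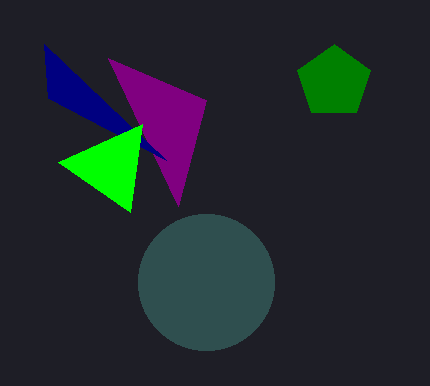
px1_1 = 206
py1_1 = 100
px1_2 = 166
center_x_3 = 206
center_y_3 = 282
radius_3 = 68
px2_4 = 58
py2_4 = 162
center_x_5 = 334
center_y_5 = 82
radius_5 = 38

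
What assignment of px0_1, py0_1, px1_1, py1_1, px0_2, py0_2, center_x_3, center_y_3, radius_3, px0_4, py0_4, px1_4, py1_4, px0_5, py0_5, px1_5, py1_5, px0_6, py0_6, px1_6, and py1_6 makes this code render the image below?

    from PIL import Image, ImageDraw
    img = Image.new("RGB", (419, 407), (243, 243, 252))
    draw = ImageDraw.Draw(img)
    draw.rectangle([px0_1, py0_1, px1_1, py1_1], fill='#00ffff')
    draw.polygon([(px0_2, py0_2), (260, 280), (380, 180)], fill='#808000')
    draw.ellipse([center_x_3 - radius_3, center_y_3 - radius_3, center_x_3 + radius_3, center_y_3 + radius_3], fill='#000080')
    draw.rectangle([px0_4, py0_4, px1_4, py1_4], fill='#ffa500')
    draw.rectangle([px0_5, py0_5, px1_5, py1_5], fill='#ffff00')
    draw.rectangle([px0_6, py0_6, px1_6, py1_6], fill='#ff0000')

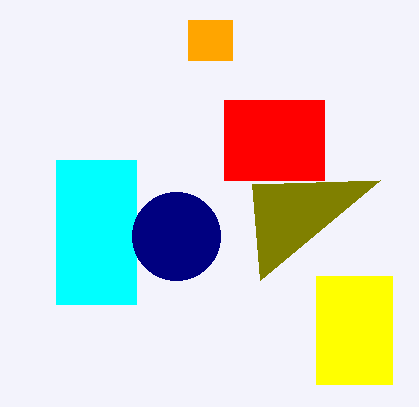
px0_1 = 56, py0_1 = 160, px1_1 = 136, py1_1 = 304, px0_2 = 252, py0_2 = 184, center_x_3 = 176, center_y_3 = 236, radius_3 = 44, px0_4 = 188, py0_4 = 20, px1_4 = 232, py1_4 = 60, px0_5 = 316, py0_5 = 276, px1_5 = 392, py1_5 = 384, px0_6 = 224, py0_6 = 100, px1_6 = 324, py1_6 = 180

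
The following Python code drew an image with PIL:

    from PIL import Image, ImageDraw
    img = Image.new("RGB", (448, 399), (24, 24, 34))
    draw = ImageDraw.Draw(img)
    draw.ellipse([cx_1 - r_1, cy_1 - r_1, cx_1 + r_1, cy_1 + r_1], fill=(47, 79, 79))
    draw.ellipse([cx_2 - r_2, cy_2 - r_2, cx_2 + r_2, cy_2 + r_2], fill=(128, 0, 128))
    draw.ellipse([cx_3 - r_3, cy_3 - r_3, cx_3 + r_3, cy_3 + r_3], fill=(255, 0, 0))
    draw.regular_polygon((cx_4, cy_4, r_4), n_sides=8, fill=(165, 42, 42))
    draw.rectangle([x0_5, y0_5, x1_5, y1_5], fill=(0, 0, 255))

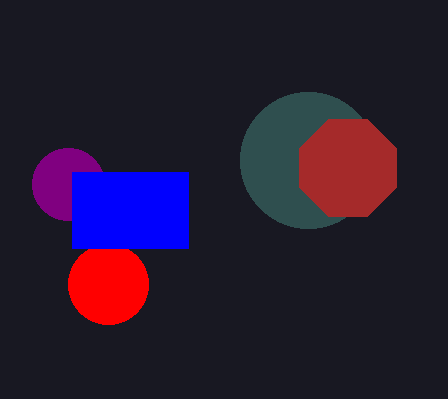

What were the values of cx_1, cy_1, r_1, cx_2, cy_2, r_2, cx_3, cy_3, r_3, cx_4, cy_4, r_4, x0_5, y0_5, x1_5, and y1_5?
cx_1 = 308, cy_1 = 160, r_1 = 68, cx_2 = 68, cy_2 = 184, r_2 = 36, cx_3 = 108, cy_3 = 284, r_3 = 40, cx_4 = 348, cy_4 = 168, r_4 = 52, x0_5 = 72, y0_5 = 172, x1_5 = 188, y1_5 = 248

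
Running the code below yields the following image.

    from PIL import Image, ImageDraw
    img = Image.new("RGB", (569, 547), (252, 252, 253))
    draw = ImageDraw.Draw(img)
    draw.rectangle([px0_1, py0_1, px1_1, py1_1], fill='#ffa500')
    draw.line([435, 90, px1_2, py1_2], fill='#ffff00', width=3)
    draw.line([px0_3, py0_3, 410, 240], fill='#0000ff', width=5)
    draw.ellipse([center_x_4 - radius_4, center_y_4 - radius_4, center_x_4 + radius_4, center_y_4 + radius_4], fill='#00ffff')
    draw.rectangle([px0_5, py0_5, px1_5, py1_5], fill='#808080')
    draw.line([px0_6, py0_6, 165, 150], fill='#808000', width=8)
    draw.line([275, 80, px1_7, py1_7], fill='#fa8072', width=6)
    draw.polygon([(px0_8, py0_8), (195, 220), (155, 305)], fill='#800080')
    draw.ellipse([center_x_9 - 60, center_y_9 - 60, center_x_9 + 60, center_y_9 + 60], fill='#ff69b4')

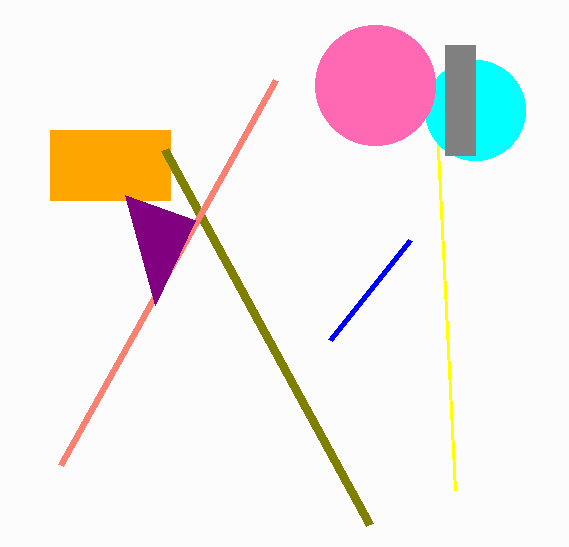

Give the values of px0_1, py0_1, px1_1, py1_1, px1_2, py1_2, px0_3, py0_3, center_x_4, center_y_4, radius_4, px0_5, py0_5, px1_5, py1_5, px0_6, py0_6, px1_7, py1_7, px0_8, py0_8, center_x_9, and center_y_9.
px0_1 = 50, py0_1 = 130, px1_1 = 170, py1_1 = 200, px1_2 = 455, py1_2 = 490, px0_3 = 330, py0_3 = 340, center_x_4 = 475, center_y_4 = 110, radius_4 = 50, px0_5 = 445, py0_5 = 45, px1_5 = 475, py1_5 = 155, px0_6 = 370, py0_6 = 525, px1_7 = 60, py1_7 = 465, px0_8 = 125, py0_8 = 195, center_x_9 = 375, center_y_9 = 85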